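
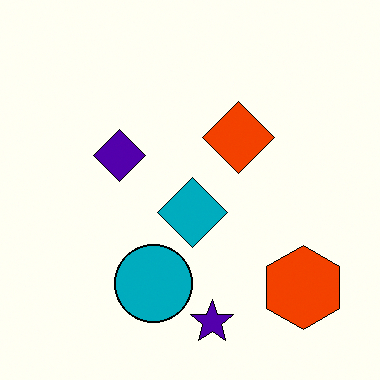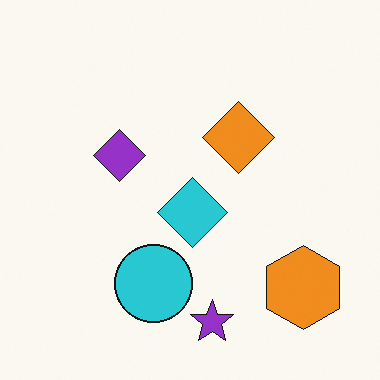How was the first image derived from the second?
This is the original image given much higher contrast.

Tones are pushed away from mid-grey across the whole image — a global contrast change.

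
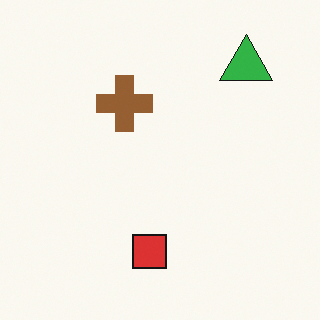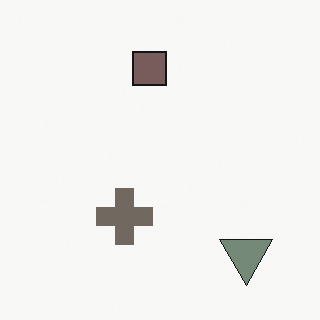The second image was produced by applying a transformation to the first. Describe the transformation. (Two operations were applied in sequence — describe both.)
This is the original image made much more muted (saturation change), then flipped vertically (top ↔ bottom).

All colors are more muted and greyish — a global saturation change. The green triangle is in the top-right of the first image and the bottom-right of the second — shapes on opposite sides of the horizontal midline have swapped in a mirror flip.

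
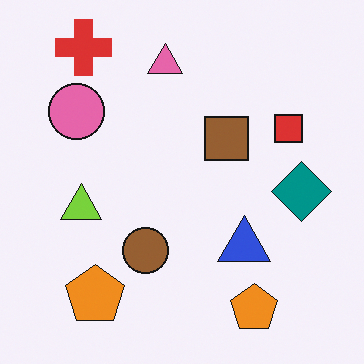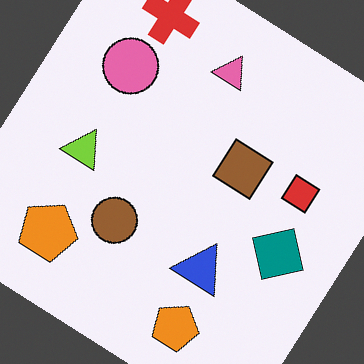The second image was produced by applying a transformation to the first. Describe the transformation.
It was rotated clockwise by a large amount — several tens of degrees.

Every shape is tilted by the same angle and the image corners show triangular fill wedges — a whole-image rotation by a non-right angle.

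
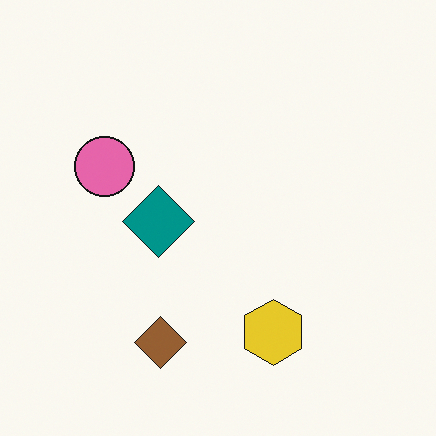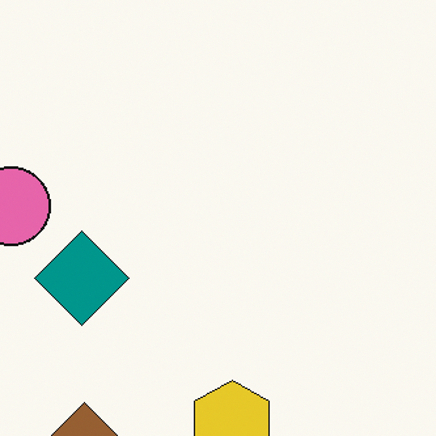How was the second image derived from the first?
Cropped slightly and scaled back up.

The visible shapes are larger and the field of view is narrower; shapes near the original edges may be partly or wholly outside the frame — a crop-and-rescale.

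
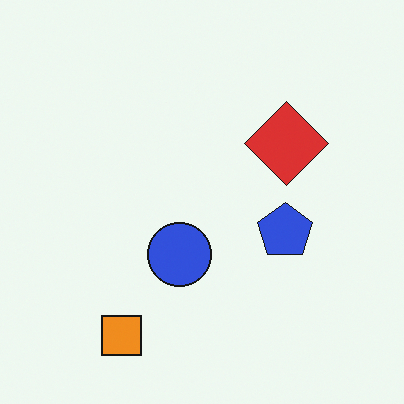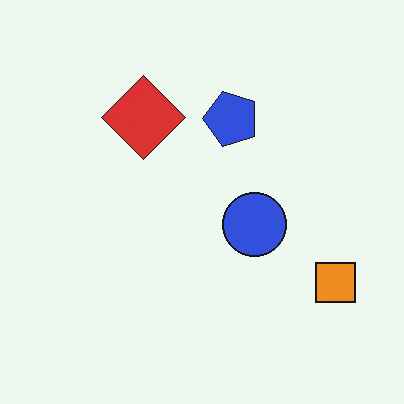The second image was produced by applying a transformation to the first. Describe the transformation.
Rotated 90° counter-clockwise.

The orange square sits in the bottom-left of the first image and the bottom-right of the second — consistent with a whole-image 90° counter-clockwise rotation.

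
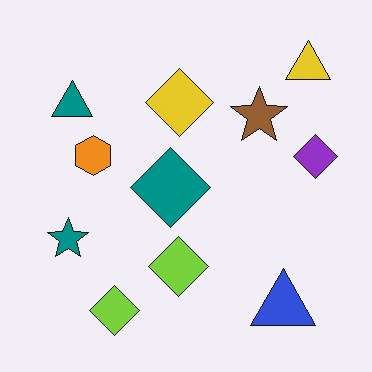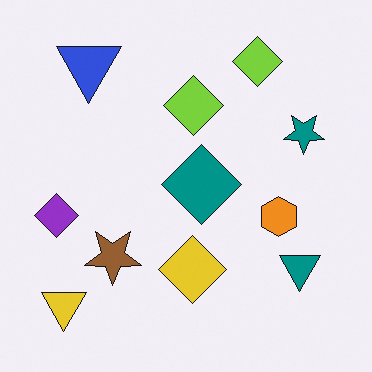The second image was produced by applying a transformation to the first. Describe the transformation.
Rotated 180°.

The yellow triangle sits in the top-right of the first image and the bottom-left of the second — consistent with a whole-image 180° rotation.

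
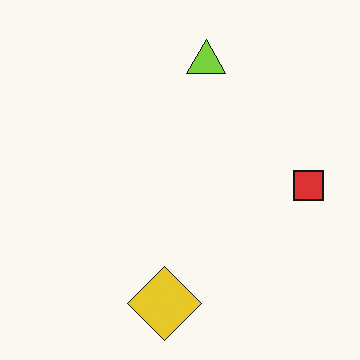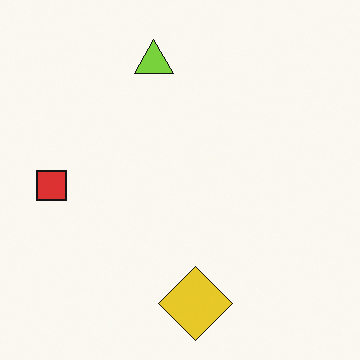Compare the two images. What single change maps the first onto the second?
The image was flipped horizontally (left ↔ right).

The red square is in the right of the first image and the left of the second — shapes on opposite sides of the vertical midline have swapped in a mirror flip.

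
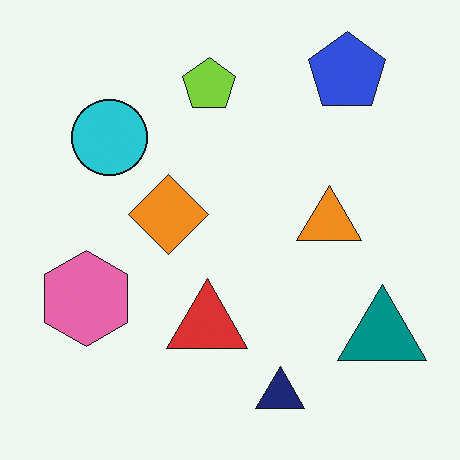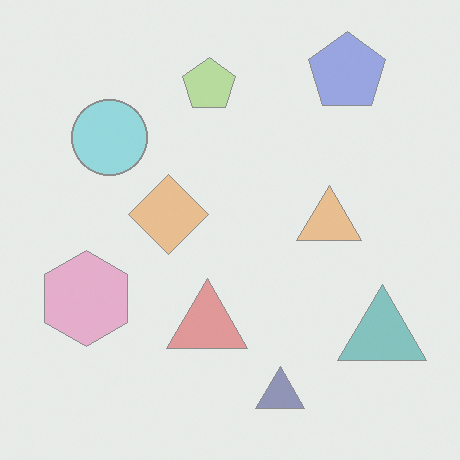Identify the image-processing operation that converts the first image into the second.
The second image is the first washed out (contrast reduced).

Tones are pushed toward mid-grey across the whole image — a global contrast change.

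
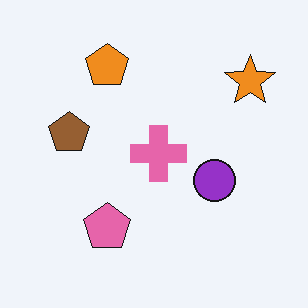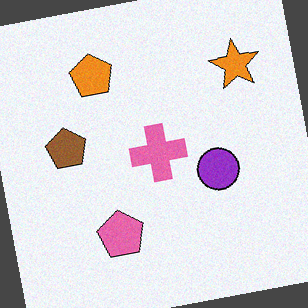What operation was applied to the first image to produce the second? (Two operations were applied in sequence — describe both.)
It was degraded with light additive noise, then rotated counter-clockwise by a slight angle.

Random speckle covers the whole image, including the flat background. Every shape is tilted by the same angle and the image corners show triangular fill wedges — a whole-image rotation by a non-right angle.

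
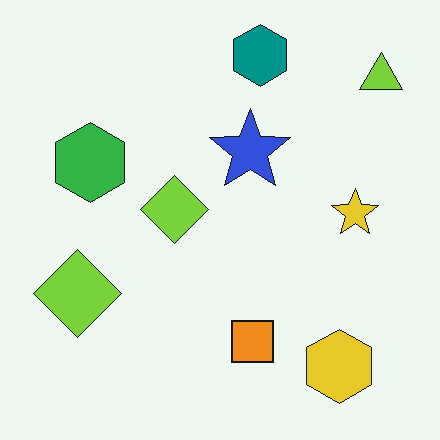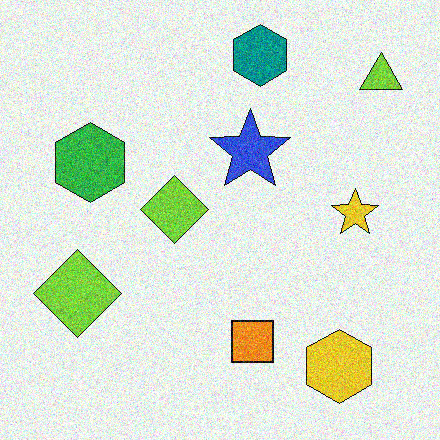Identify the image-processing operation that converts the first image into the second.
This is the original image degraded with moderate additive noise.

Random speckle covers the whole image, including the flat background.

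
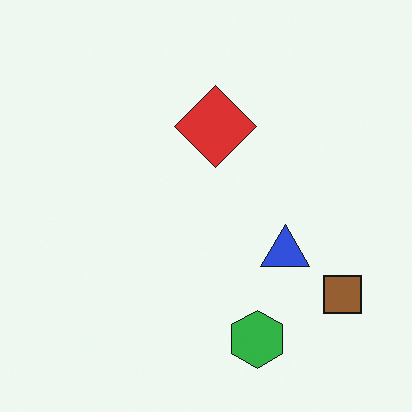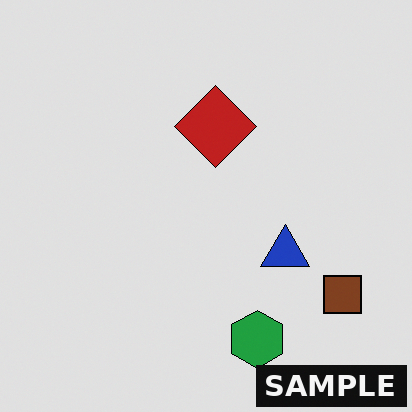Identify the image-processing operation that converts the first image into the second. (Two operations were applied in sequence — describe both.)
It was moderately posterized, then watermarked with the text "SAMPLE" in the lower-right corner.

Each flat color has snapped to a coarser quantized level — most visibly, the near-white background has dropped to a flat grey. A dark label reading "SAMPLE" appears in the lower-right corner.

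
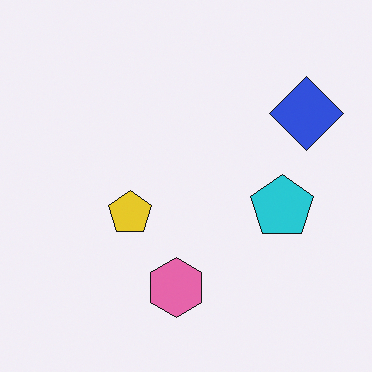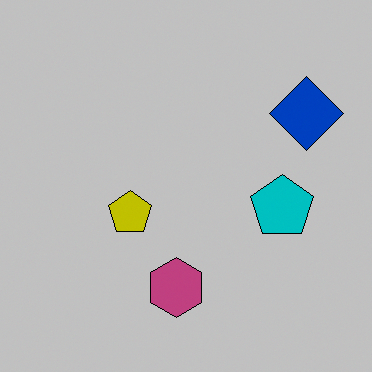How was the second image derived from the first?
The second image is the first heavily posterized to just a handful of flat colors.

Each flat color has snapped to a coarser quantized level — most visibly, the near-white background has dropped to a flat grey.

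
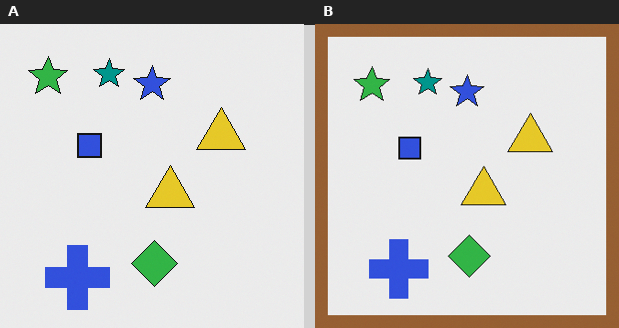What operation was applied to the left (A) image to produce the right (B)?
The transformation is: framed with a brown border.

A solid brown frame runs around the edge of the right (B) image, with the content slightly shrunk inside it.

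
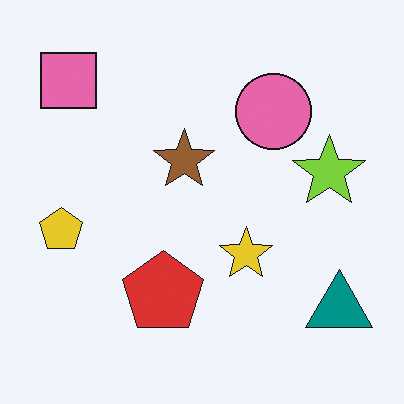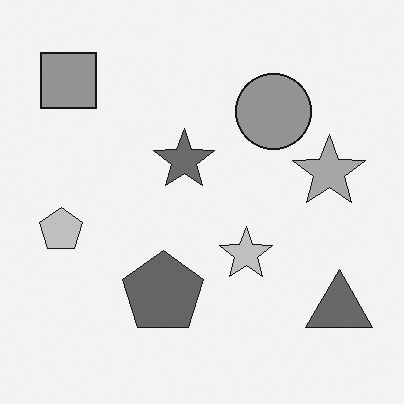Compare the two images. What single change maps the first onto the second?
Converted to grayscale.

All color is removed — every shape is now a shade of grey.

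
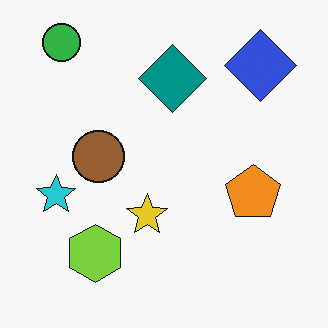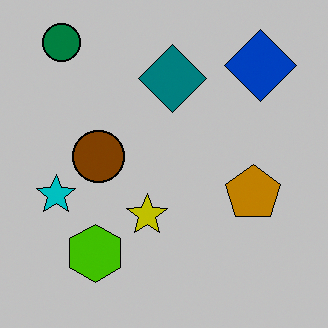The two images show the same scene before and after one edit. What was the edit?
The transformation is: heavily posterized to just a handful of flat colors.

Each flat color has snapped to a coarser quantized level — most visibly, the near-white background has dropped to a flat grey.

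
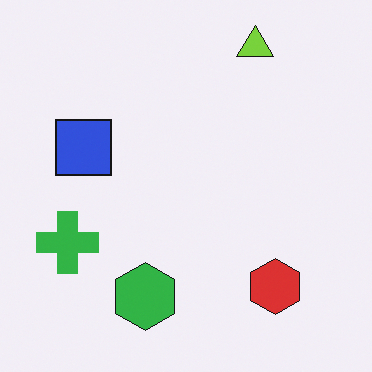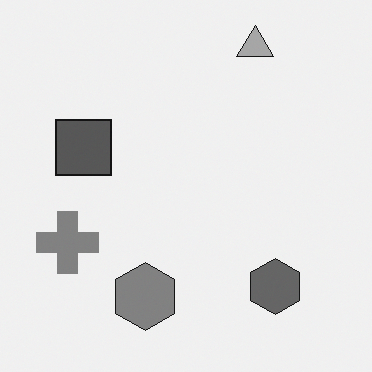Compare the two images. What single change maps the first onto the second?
This is the original image converted to grayscale.

All color is removed — every shape is now a shade of grey.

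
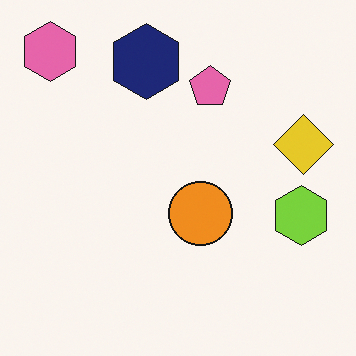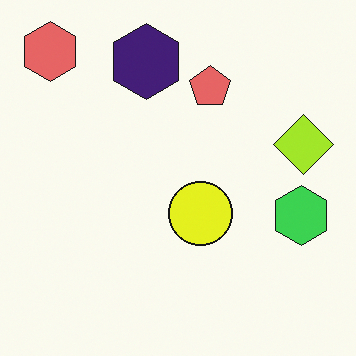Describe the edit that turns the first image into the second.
The image was hue-shifted by a small amount.

Every shape's color has rotated by the same amount around the hue wheel — a uniform hue shift.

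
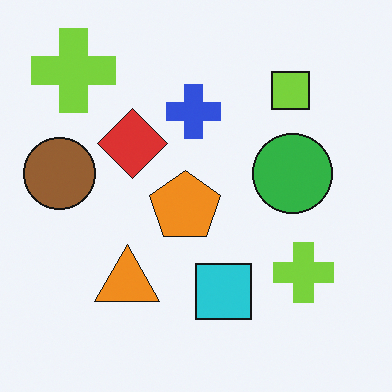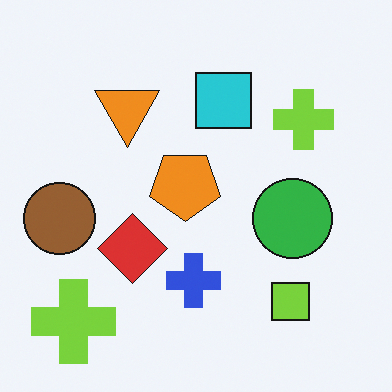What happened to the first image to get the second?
The transformation is: flipped vertically (top ↔ bottom).

The lime square is in the top-right of the first image and the bottom-right of the second — shapes on opposite sides of the horizontal midline have swapped in a mirror flip.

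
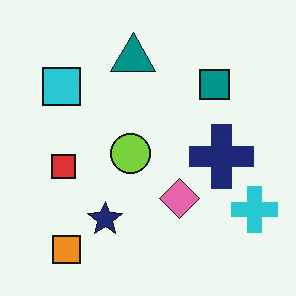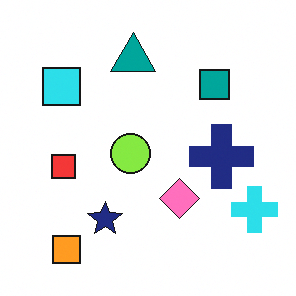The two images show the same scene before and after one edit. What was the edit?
The image was brightened a little.

Every pixel — background and shapes alike — is uniformly brightened.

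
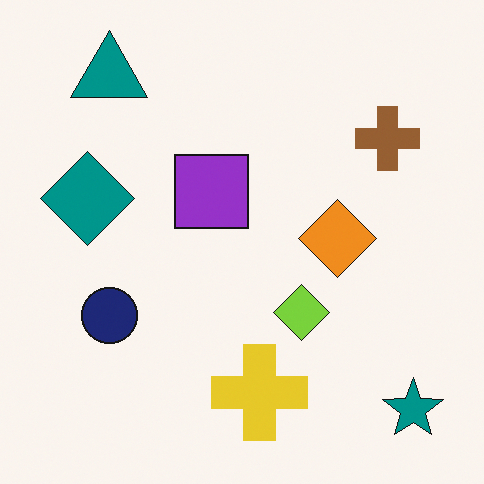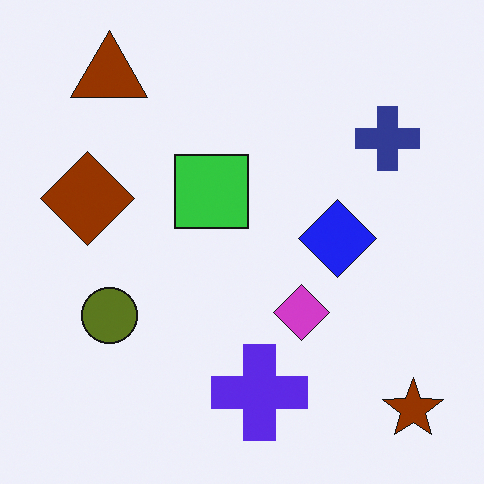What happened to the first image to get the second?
The image was hue-shifted through roughly half the color wheel.

Every shape's color has rotated by the same amount around the hue wheel — a uniform hue shift.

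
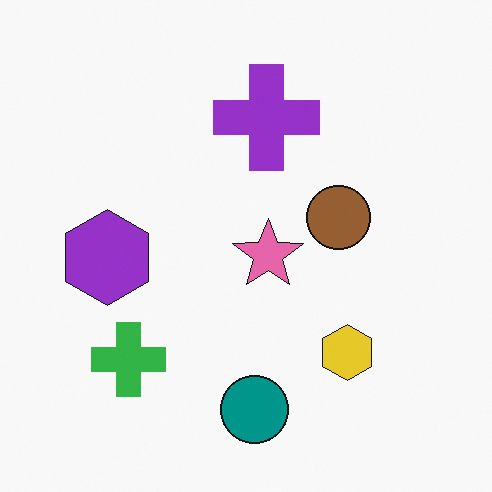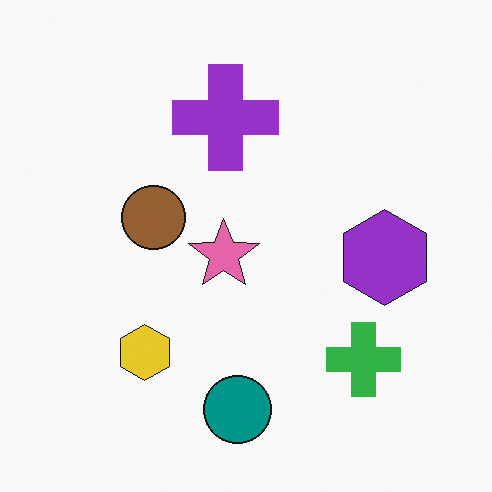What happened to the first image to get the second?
The transformation is: flipped horizontally (left ↔ right).

The purple hexagon is in the left of the first image and the right of the second — shapes on opposite sides of the vertical midline have swapped in a mirror flip.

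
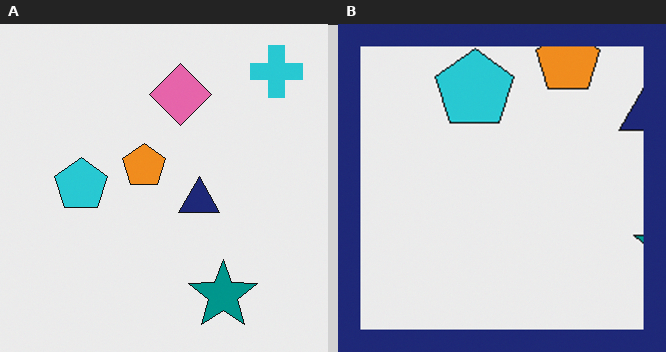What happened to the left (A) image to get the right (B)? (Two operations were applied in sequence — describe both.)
The right (B) image is the left (A) cropped to a noticeably smaller region and rescaled, then framed with a navy border.

The visible shapes are larger and the field of view is narrower; shapes near the original edges may be partly or wholly outside the frame — a crop-and-rescale. A solid navy frame runs around the edge of the right (B) image, with the content slightly shrunk inside it.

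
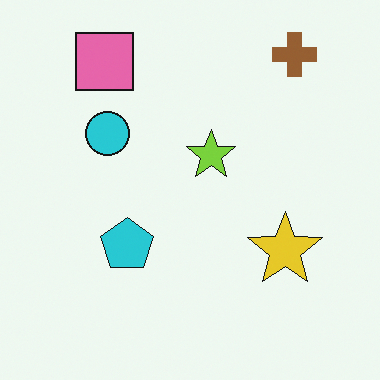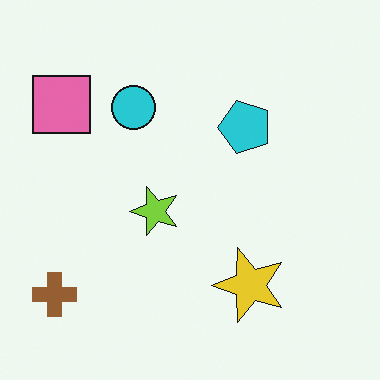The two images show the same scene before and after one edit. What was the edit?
The image was transposed (reflected across the top-left ↔ bottom-right diagonal).

Shapes have swapped their row and column positions — what was in the top-right is now in the bottom-left — a diagonal reflection.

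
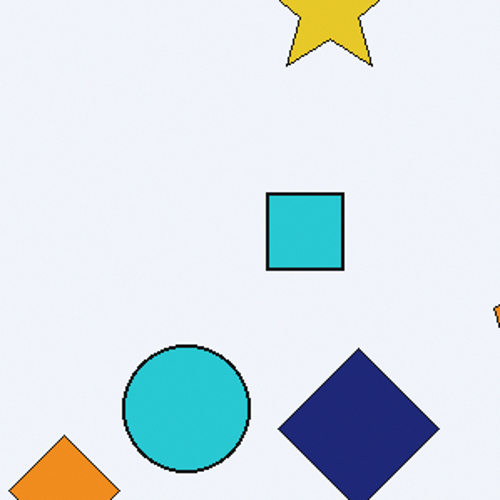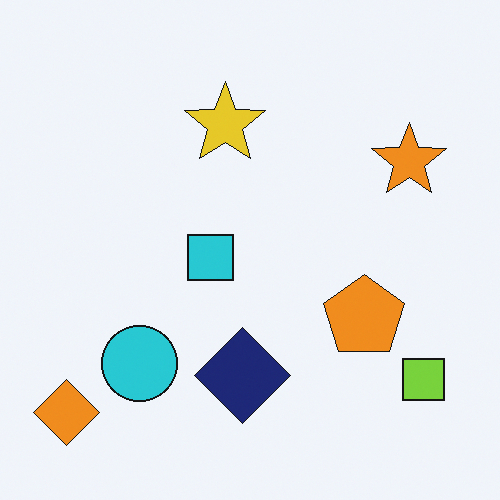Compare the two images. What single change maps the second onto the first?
The first image is the second cropped to a noticeably smaller region and rescaled.

The visible shapes are larger and the field of view is narrower; shapes near the original edges may be partly or wholly outside the frame — a crop-and-rescale.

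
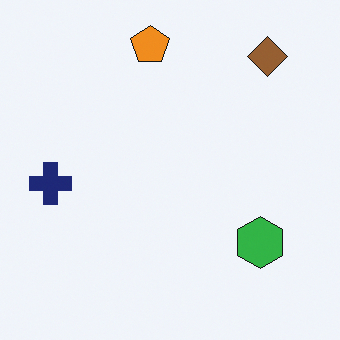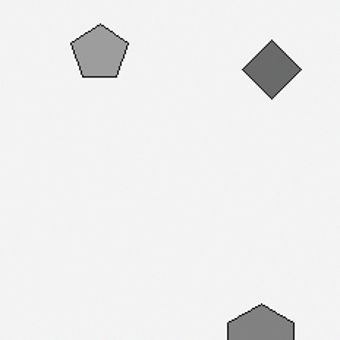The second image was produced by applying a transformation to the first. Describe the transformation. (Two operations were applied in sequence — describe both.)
The second image is the first converted to grayscale, then cropped to a modestly smaller region and rescaled.

All color is removed — every shape is now a shade of grey. The visible shapes are larger and the field of view is narrower; shapes near the original edges may be partly or wholly outside the frame — a crop-and-rescale.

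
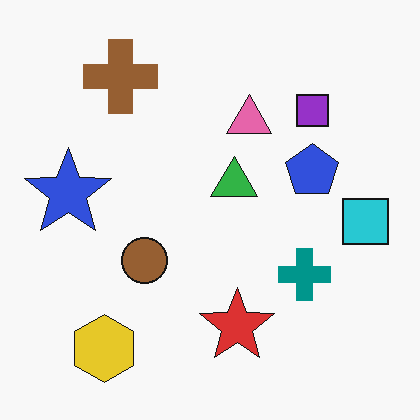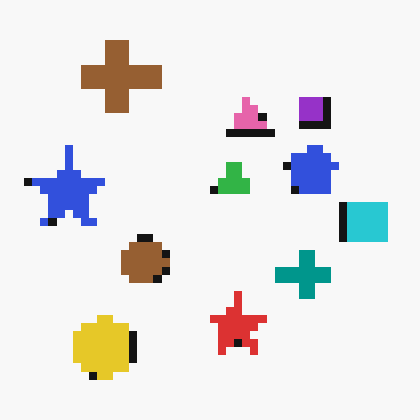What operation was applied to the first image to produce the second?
Pixelated into visible square blocks.

Shapes are reduced to large square blocks; fine edges and outlines are lost — a downscale-then-upscale (mosaic) effect.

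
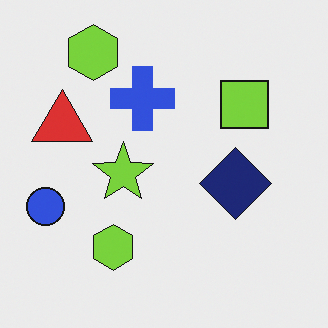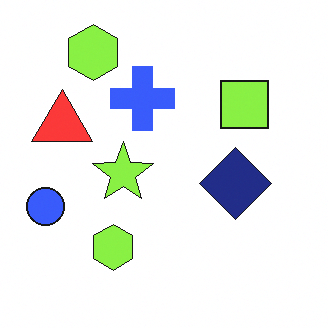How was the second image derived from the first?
The transformation is: brightened a little.

Every pixel — background and shapes alike — is uniformly brightened.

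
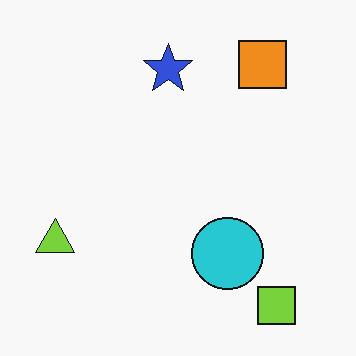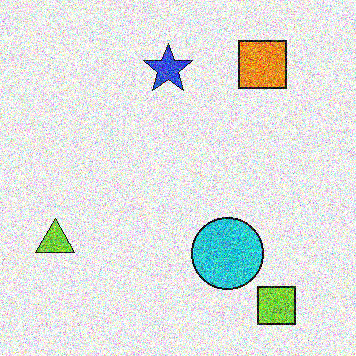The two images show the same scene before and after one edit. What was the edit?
The second image is the first degraded with strong gaussian noise.

Random speckle covers the whole image, including the flat background.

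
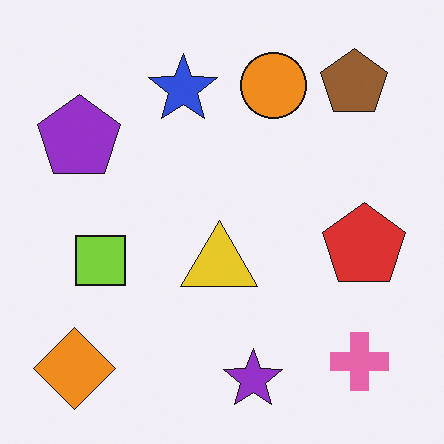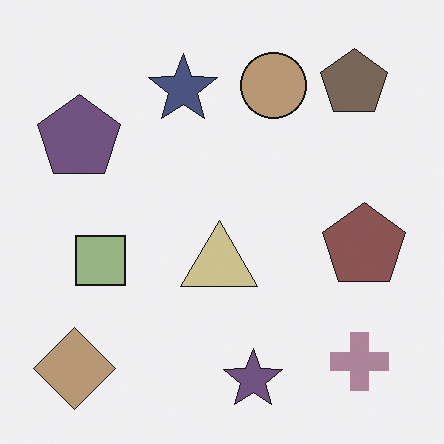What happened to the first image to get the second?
The image was heavily desaturated.

All colors are more muted and greyish — a global saturation change.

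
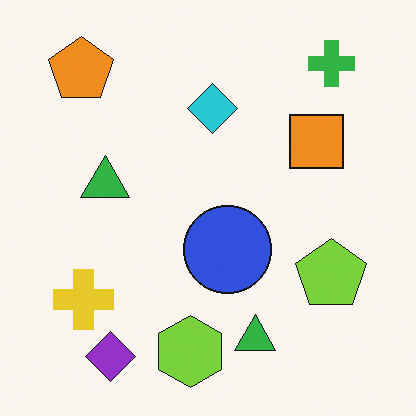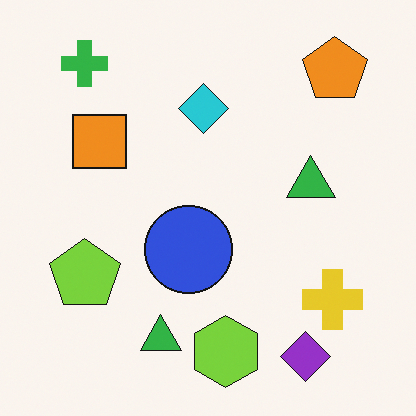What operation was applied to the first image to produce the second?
This is the original image flipped horizontally (left ↔ right).

The orange pentagon is in the top-left of the first image and the top-right of the second — shapes on opposite sides of the vertical midline have swapped in a mirror flip.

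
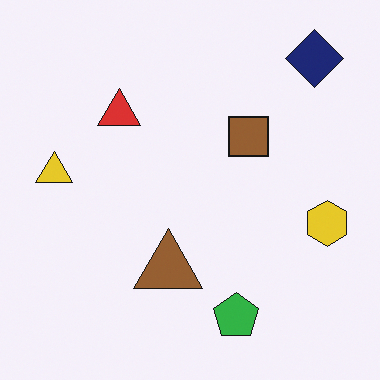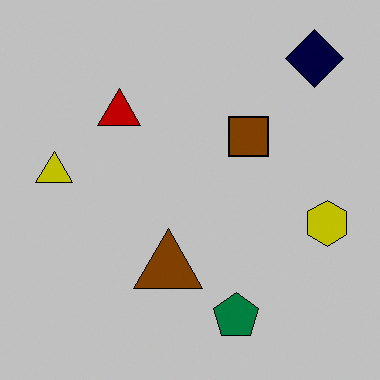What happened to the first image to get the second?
It was aggressively posterized.

Each flat color has snapped to a coarser quantized level — most visibly, the near-white background has dropped to a flat grey.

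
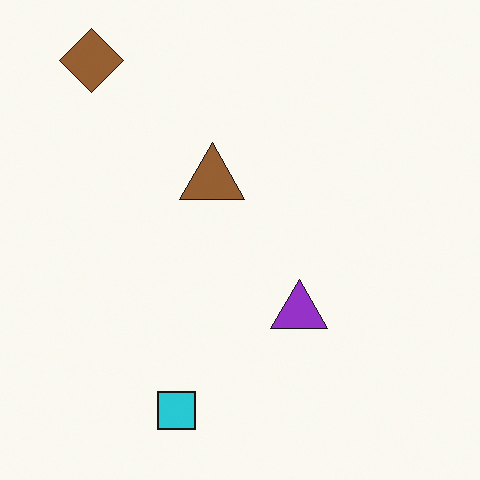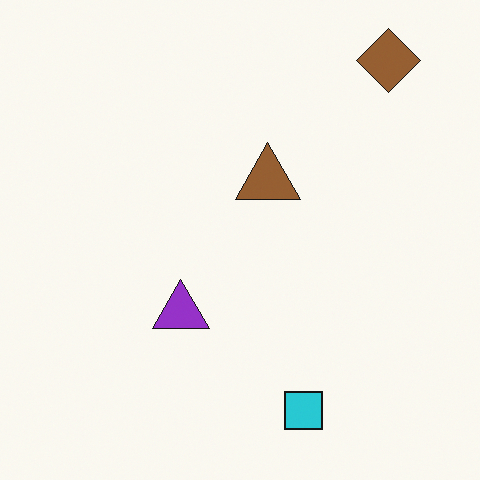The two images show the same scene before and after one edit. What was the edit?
The transformation is: flipped horizontally (left ↔ right).

The brown diamond is in the top-left of the first image and the top-right of the second — shapes on opposite sides of the vertical midline have swapped in a mirror flip.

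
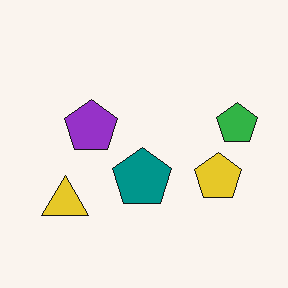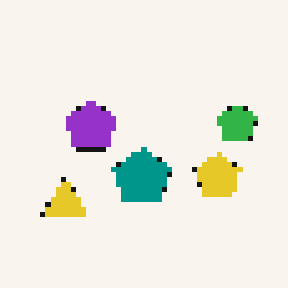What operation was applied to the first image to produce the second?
This is the original image mildly pixelated.

Shapes are reduced to large square blocks; fine edges and outlines are lost — a downscale-then-upscale (mosaic) effect.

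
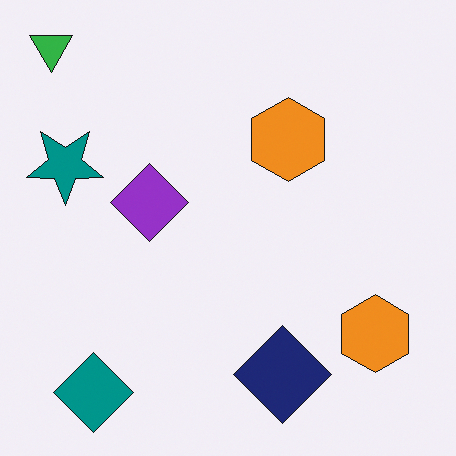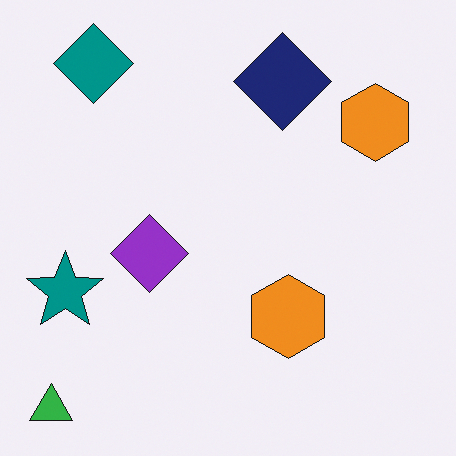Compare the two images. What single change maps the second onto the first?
The image was flipped vertically (top ↔ bottom).

The green triangle is in the bottom-left of the second image and the top-left of the first — shapes on opposite sides of the horizontal midline have swapped in a mirror flip.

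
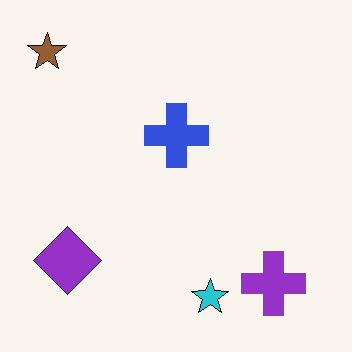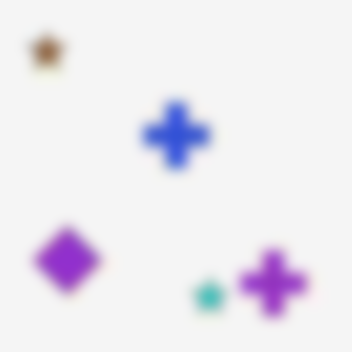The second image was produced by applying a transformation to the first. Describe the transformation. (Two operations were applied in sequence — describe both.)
The image was degraded with heavy JPEG compression, then heavily blurred.

Blocky 8×8 compression artifacts appear around shape edges and the flat background shows ringing — characteristic JPEG degradation. Shape edges and outlines are uniformly softened across the whole image.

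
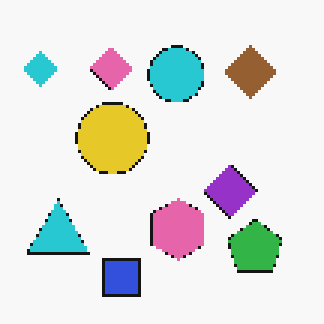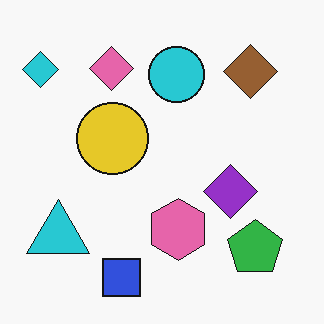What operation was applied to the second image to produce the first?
The image was lightly pixelated (a mild mosaic effect).

Shapes are reduced to large square blocks; fine edges and outlines are lost — a downscale-then-upscale (mosaic) effect.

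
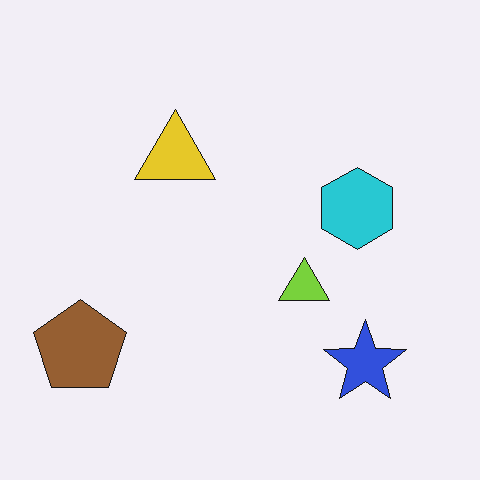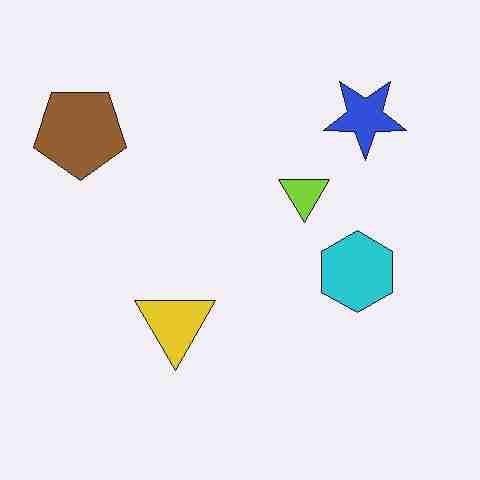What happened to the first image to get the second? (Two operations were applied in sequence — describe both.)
The image was flipped vertically (top ↔ bottom), then degraded with heavy JPEG compression.

The blue star is in the bottom-right of the first image and the top-right of the second — shapes on opposite sides of the horizontal midline have swapped in a mirror flip. Blocky 8×8 compression artifacts appear around shape edges and the flat background shows ringing — characteristic JPEG degradation.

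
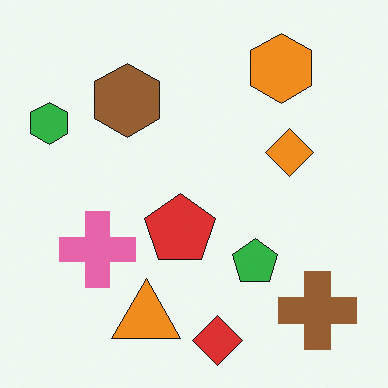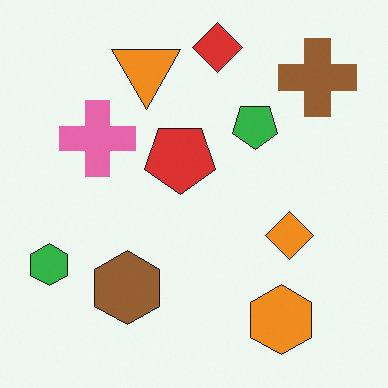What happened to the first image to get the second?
It was flipped vertically (top ↔ bottom).

The red diamond is in the bottom of the first image and the top of the second — shapes on opposite sides of the horizontal midline have swapped in a mirror flip.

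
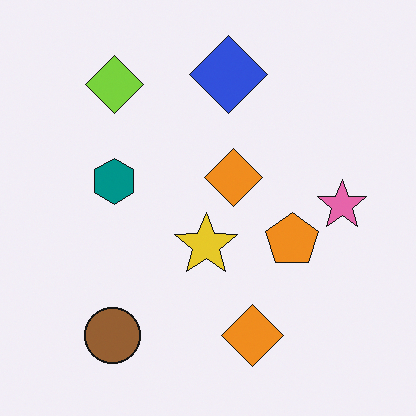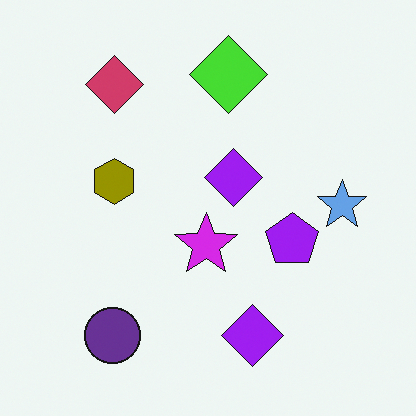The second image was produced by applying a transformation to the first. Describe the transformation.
It was hue-shifted through roughly half the color wheel.

Every shape's color has rotated by the same amount around the hue wheel — a uniform hue shift.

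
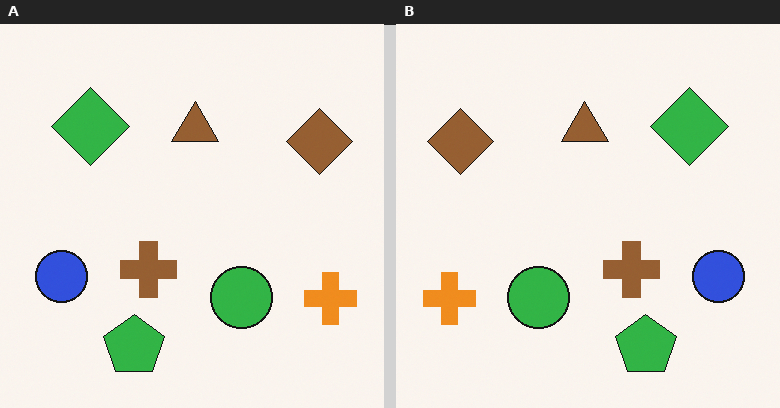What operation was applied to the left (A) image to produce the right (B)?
This is the original image flipped horizontally (left ↔ right).

The orange cross is in the bottom-right of the left (A) image and the bottom-left of the right (B) — shapes on opposite sides of the vertical midline have swapped in a mirror flip.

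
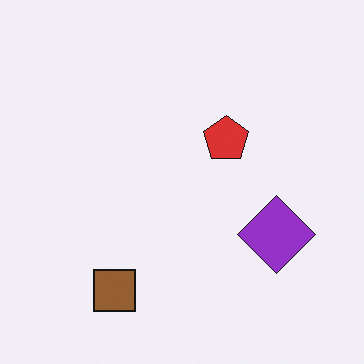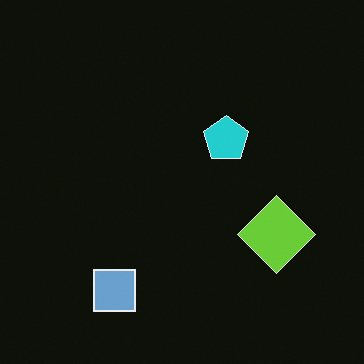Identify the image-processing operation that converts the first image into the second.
The image was color-inverted (negative).

The light background has become dark and every shape's color is its complement — a photographic negative.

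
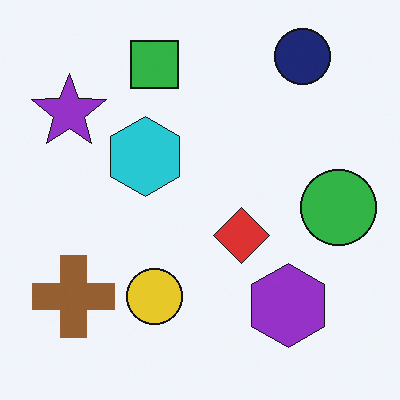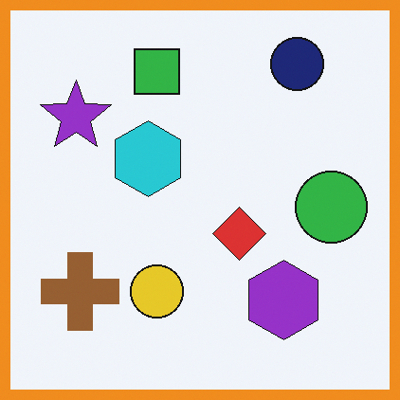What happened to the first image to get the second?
The second image is the first framed with a orange border.

A solid orange frame runs around the edge of the second image, with the content slightly shrunk inside it.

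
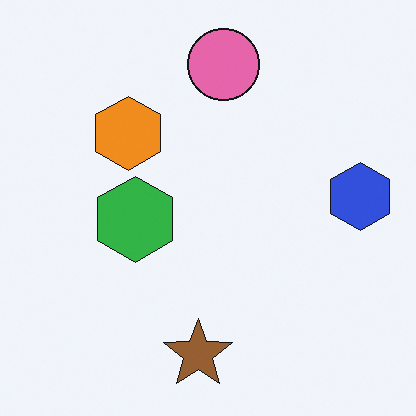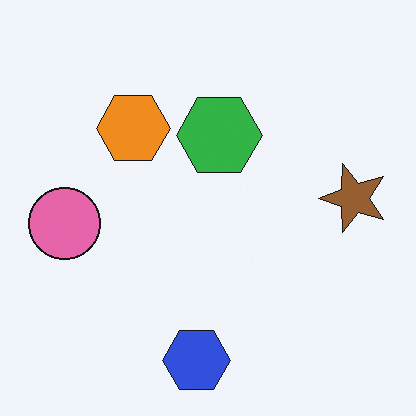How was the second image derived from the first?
This is the original image transposed (reflected across the top-left ↔ bottom-right diagonal).

Shapes have swapped their row and column positions — what was in the top-right is now in the bottom-left — a diagonal reflection.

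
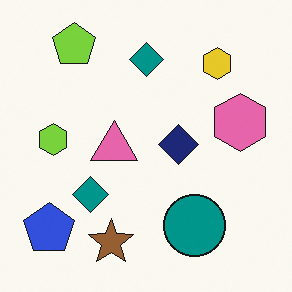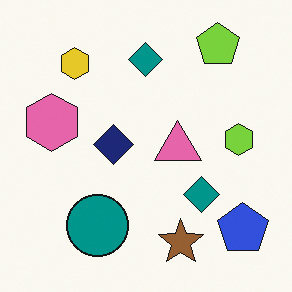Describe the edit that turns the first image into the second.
It was flipped horizontally (left ↔ right).

The blue pentagon is in the bottom-left of the first image and the bottom-right of the second — shapes on opposite sides of the vertical midline have swapped in a mirror flip.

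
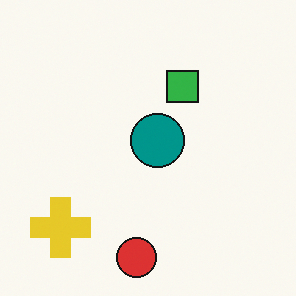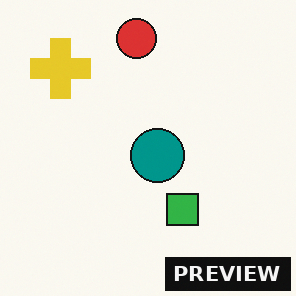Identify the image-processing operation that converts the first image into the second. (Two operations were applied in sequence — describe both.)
The transformation is: flipped vertically (top ↔ bottom), then watermarked with the text "PREVIEW" in the lower-right corner.

The red circle is in the bottom of the first image and the top of the second — shapes on opposite sides of the horizontal midline have swapped in a mirror flip. A dark label reading "PREVIEW" appears in the lower-right corner.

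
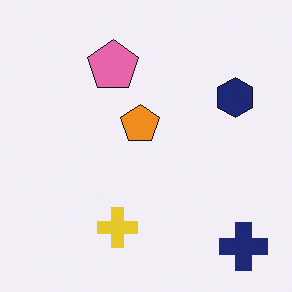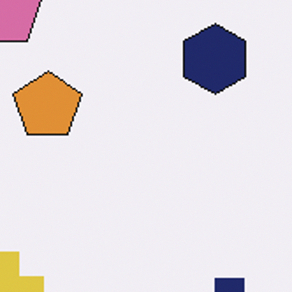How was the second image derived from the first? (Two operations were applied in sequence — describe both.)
The image was slightly desaturated, then cropped to a noticeably smaller region and rescaled.

All colors are more muted and greyish — a global saturation change. The visible shapes are larger and the field of view is narrower; shapes near the original edges may be partly or wholly outside the frame — a crop-and-rescale.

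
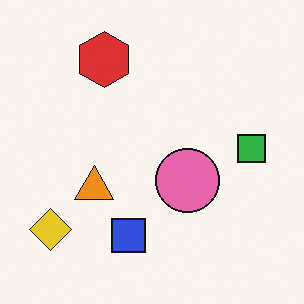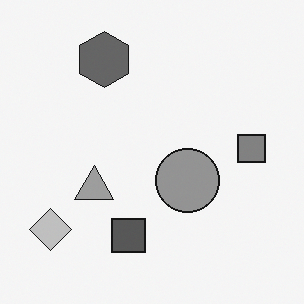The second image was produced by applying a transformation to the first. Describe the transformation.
The transformation is: converted to grayscale.

All color is removed — every shape is now a shade of grey.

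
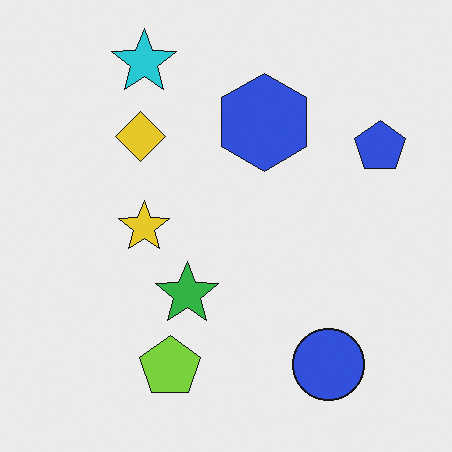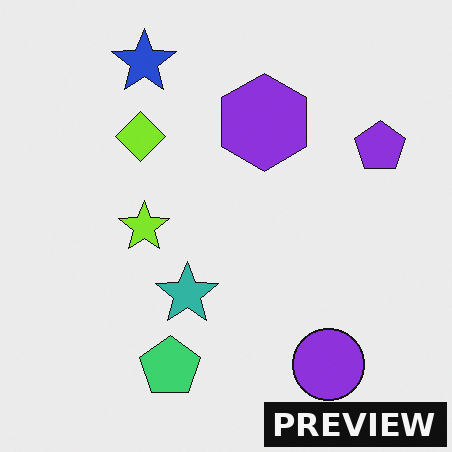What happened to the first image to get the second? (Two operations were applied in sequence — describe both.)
Hue-shifted slightly, then watermarked with the text "PREVIEW" in the lower-right corner.

Every shape's color has rotated by the same amount around the hue wheel — a uniform hue shift. A dark label reading "PREVIEW" appears in the lower-right corner.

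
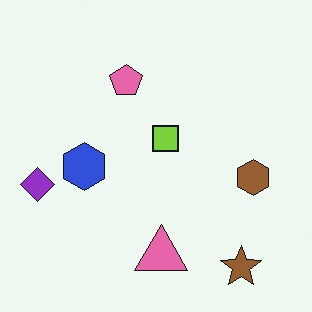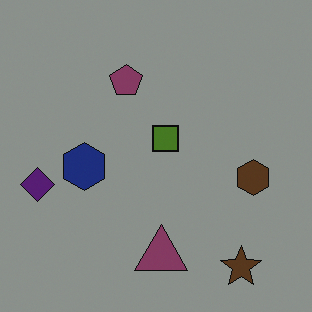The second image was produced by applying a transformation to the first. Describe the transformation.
The transformation is: noticeably darkened.

Every pixel — background and shapes alike — is uniformly darkened.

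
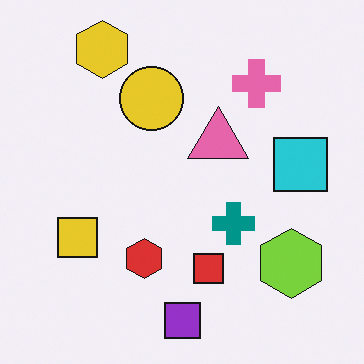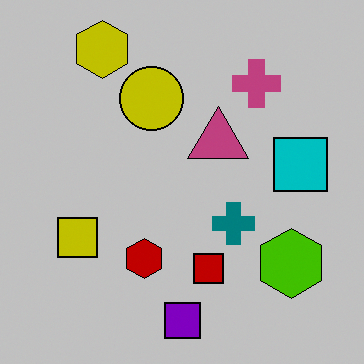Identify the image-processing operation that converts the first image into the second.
This is the original image heavily posterized to just a handful of flat colors.

Each flat color has snapped to a coarser quantized level — most visibly, the near-white background has dropped to a flat grey.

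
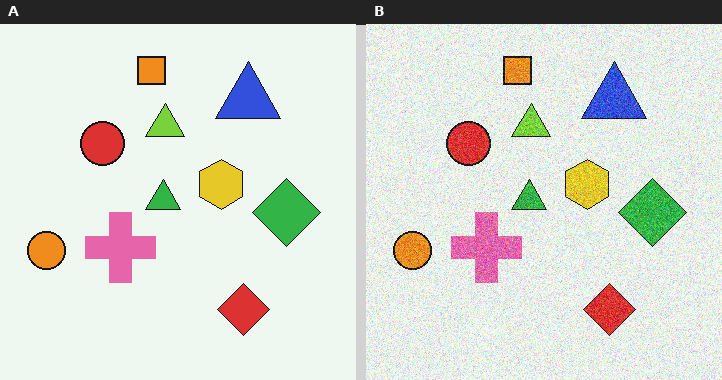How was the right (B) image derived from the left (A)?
Degraded with moderate additive noise.

Random speckle covers the whole image, including the flat background.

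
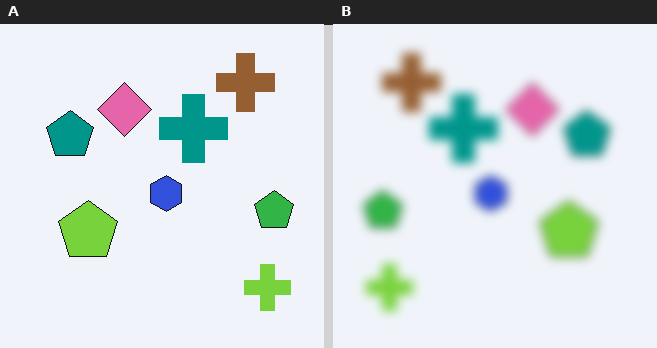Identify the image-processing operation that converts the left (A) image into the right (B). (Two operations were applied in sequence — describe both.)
It was flipped horizontally (left ↔ right), then strongly gaussian-blurred.

The green pentagon is in the right of the left (A) image and the left of the right (B) — shapes on opposite sides of the vertical midline have swapped in a mirror flip. Shape edges and outlines are uniformly softened across the whole image.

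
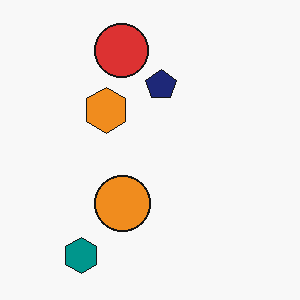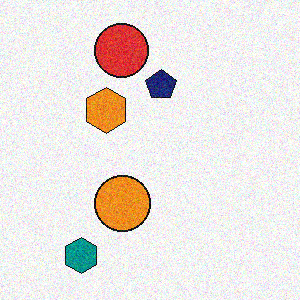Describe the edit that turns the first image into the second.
It was degraded with visible gaussian noise.

Random speckle covers the whole image, including the flat background.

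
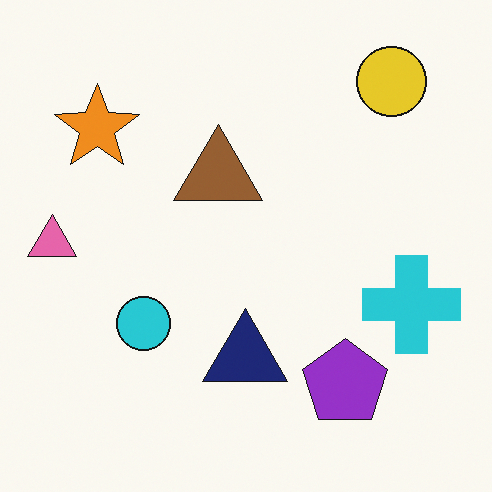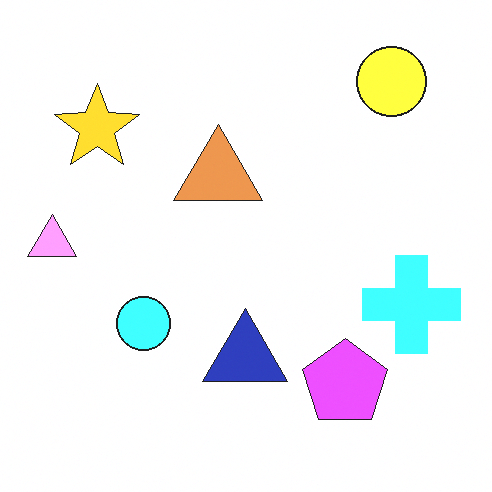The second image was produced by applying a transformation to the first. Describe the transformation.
It was substantially brightened.

Every pixel — background and shapes alike — is uniformly brightened.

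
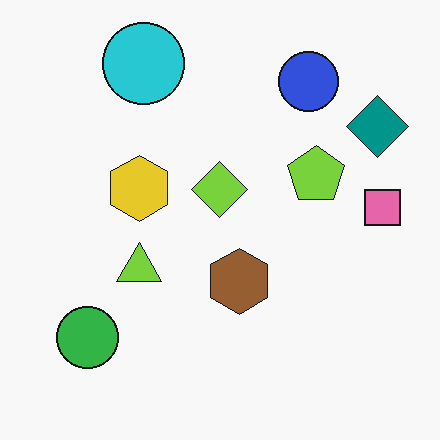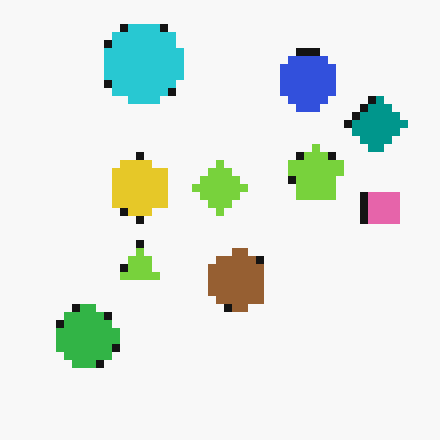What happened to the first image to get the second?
The image was moderately pixelated.

Shapes are reduced to large square blocks; fine edges and outlines are lost — a downscale-then-upscale (mosaic) effect.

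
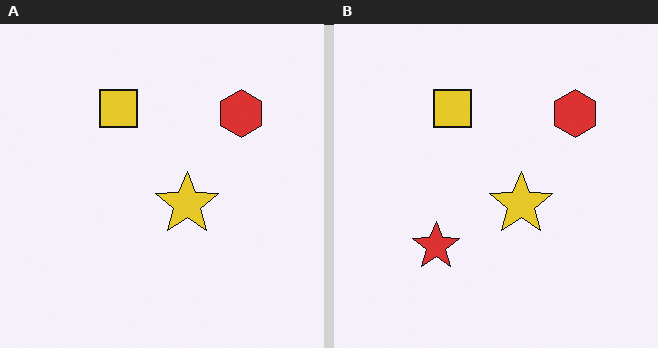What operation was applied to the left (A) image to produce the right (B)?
This is the original image overlaid with an additional red star.

A red star appears in the right (B) image that is absent from the left (A).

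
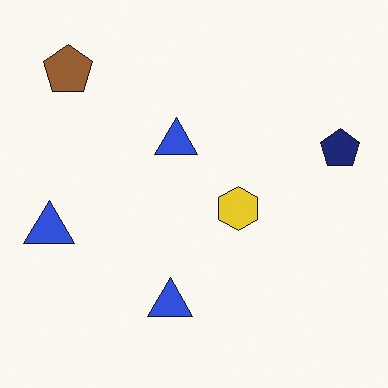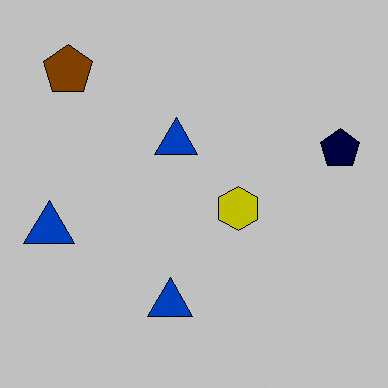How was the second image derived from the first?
It was aggressively posterized.

Each flat color has snapped to a coarser quantized level — most visibly, the near-white background has dropped to a flat grey.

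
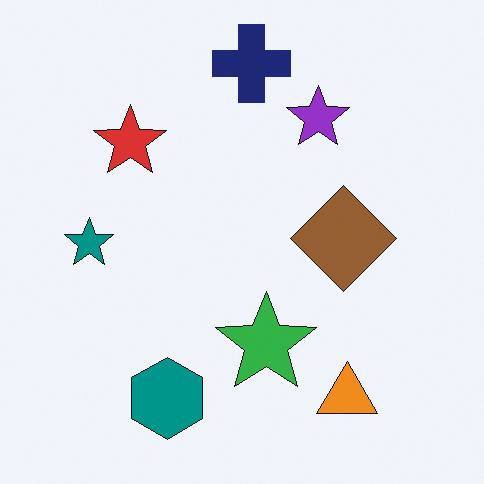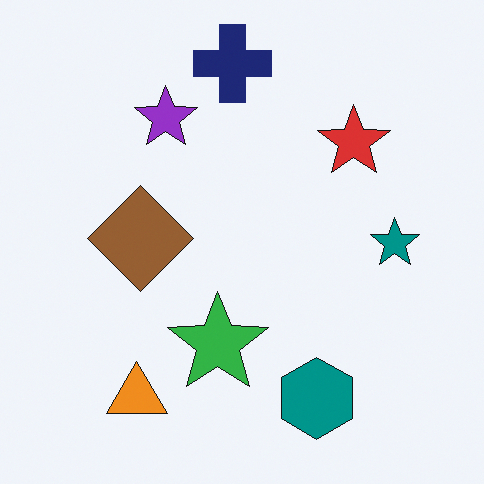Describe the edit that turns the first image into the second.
The image was flipped horizontally (left ↔ right).

The teal star is in the left of the first image and the right of the second — shapes on opposite sides of the vertical midline have swapped in a mirror flip.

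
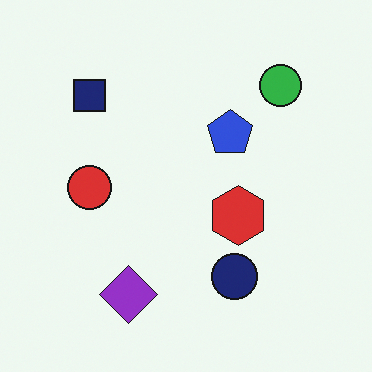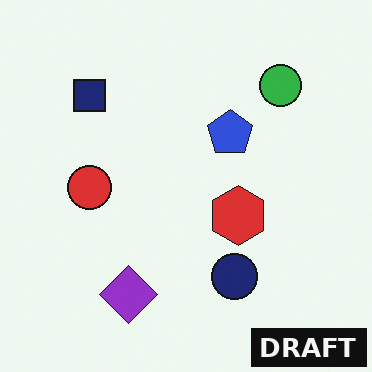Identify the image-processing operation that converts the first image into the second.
Watermarked with the text "DRAFT" in the lower-right corner.

A dark label reading "DRAFT" appears in the lower-right corner.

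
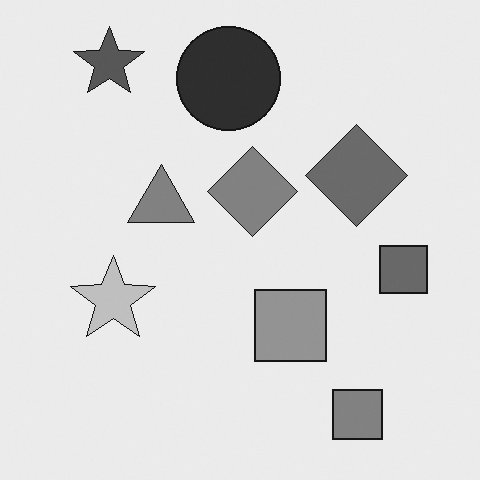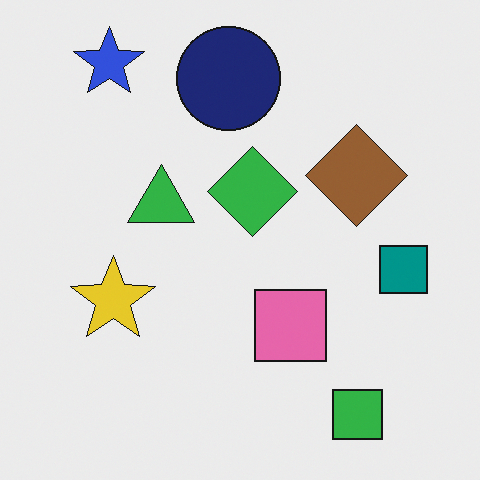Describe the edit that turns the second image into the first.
The transformation is: converted to grayscale.

All color is removed — every shape is now a shade of grey.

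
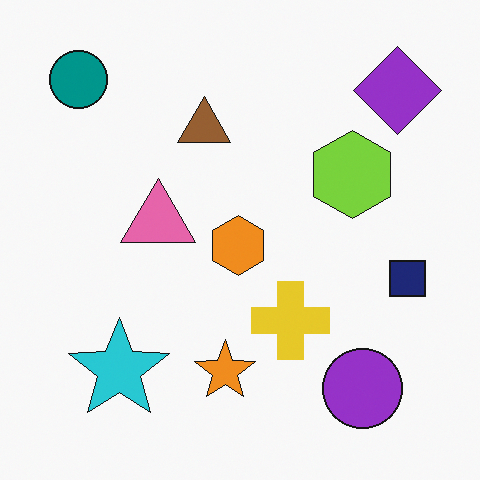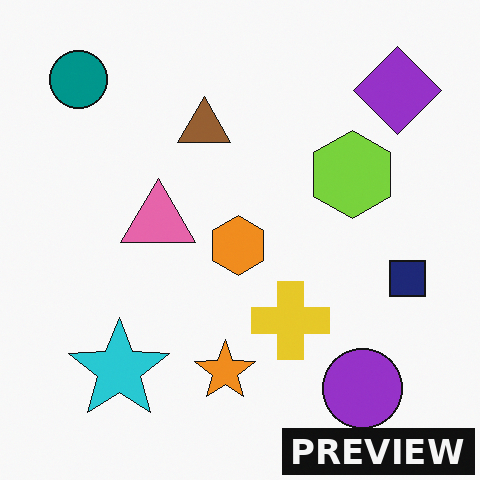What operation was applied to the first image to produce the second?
This is the original image watermarked with the text "PREVIEW" in the lower-right corner.

A dark label reading "PREVIEW" appears in the lower-right corner.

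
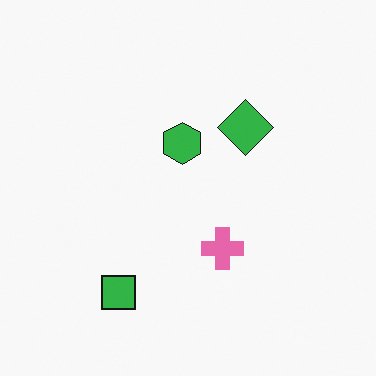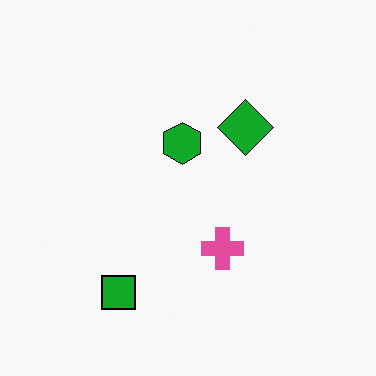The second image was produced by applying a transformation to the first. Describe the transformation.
The transformation is: given slightly increased contrast.

Tones are pushed away from mid-grey across the whole image — a global contrast change.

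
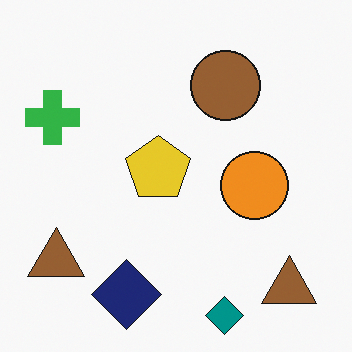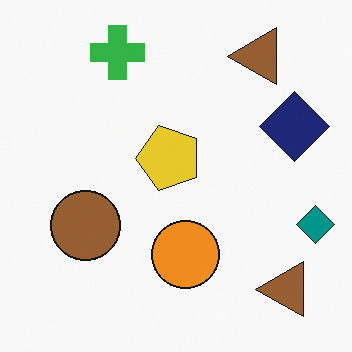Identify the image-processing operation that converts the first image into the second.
The transformation is: transposed (reflected across the top-left ↔ bottom-right diagonal).

Shapes have swapped their row and column positions — what was in the top-right is now in the bottom-left — a diagonal reflection.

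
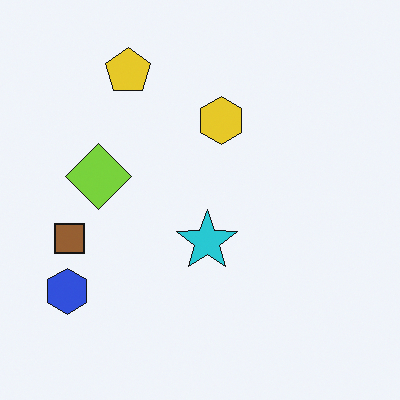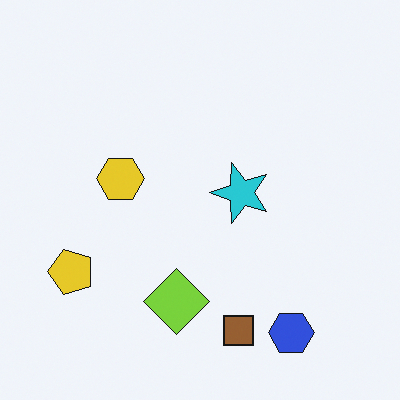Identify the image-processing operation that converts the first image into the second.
This is the original image rotated 90° counter-clockwise.

The blue hexagon sits in the bottom-left of the first image and the bottom-right of the second — consistent with a whole-image 90° counter-clockwise rotation.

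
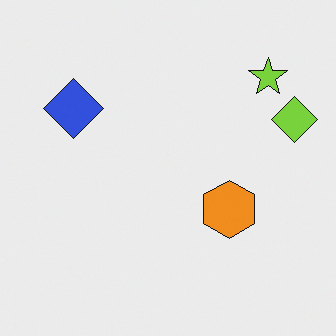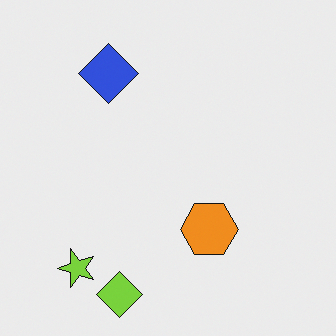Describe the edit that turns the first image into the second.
Transposed (reflected across the top-left ↔ bottom-right diagonal).

Shapes have swapped their row and column positions — what was in the top-right is now in the bottom-left — a diagonal reflection.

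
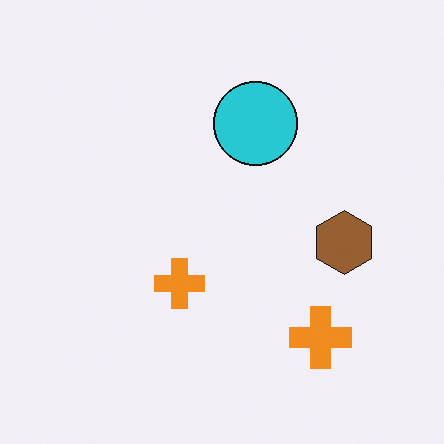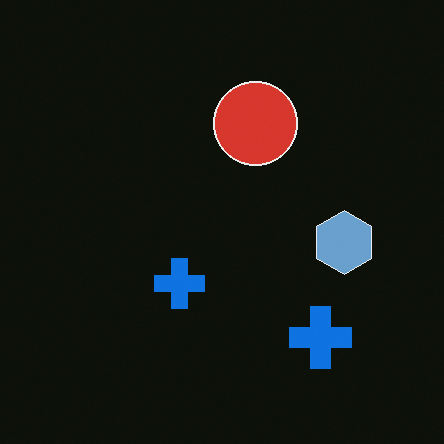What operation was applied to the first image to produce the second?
Color-inverted (negative).

The light background has become dark and every shape's color is its complement — a photographic negative.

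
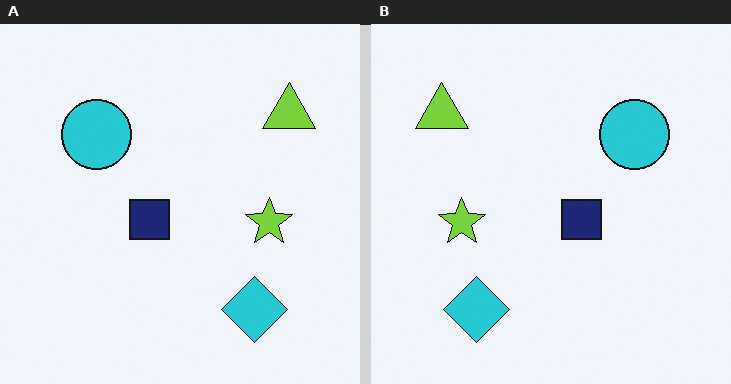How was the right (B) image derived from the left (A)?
The image was flipped horizontally (left ↔ right).

The lime triangle is in the top-right of the left (A) image and the top-left of the right (B) — shapes on opposite sides of the vertical midline have swapped in a mirror flip.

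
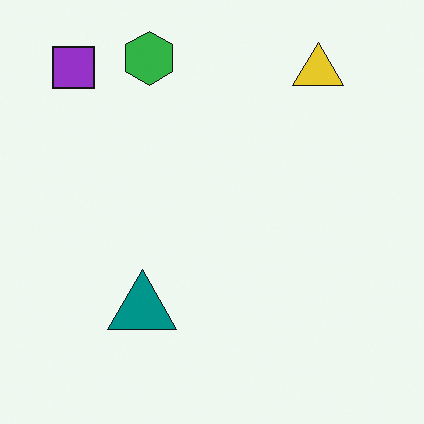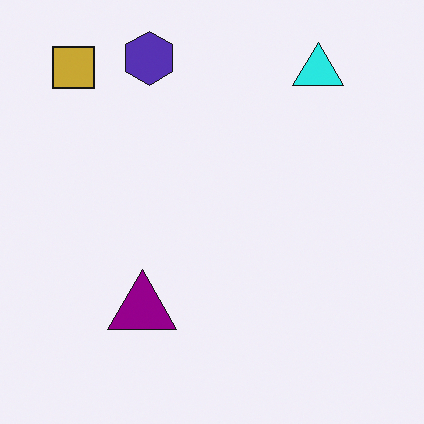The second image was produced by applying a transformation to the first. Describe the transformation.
This is the original image hue-shifted through roughly a third of the color wheel.

Every shape's color has rotated by the same amount around the hue wheel — a uniform hue shift.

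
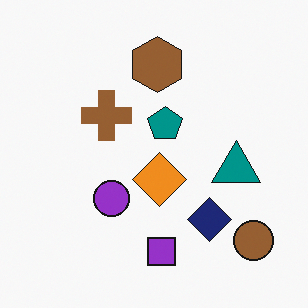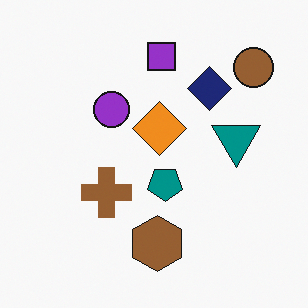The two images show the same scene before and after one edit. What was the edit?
This is the original image flipped vertically (top ↔ bottom).

The purple square is in the bottom of the first image and the top of the second — shapes on opposite sides of the horizontal midline have swapped in a mirror flip.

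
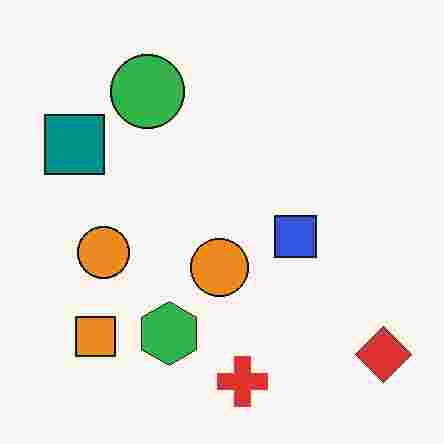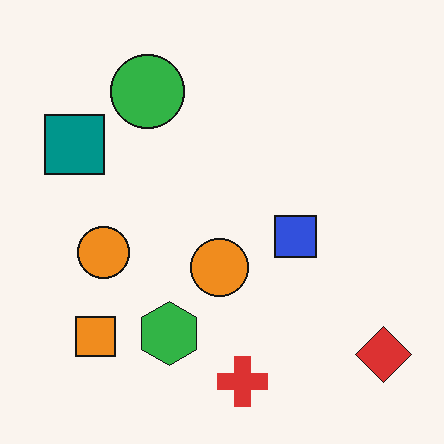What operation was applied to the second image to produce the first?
The image was heavily JPEG-compressed with obvious blocking artifacts.

Blocky 8×8 compression artifacts appear around shape edges and the flat background shows ringing — characteristic JPEG degradation.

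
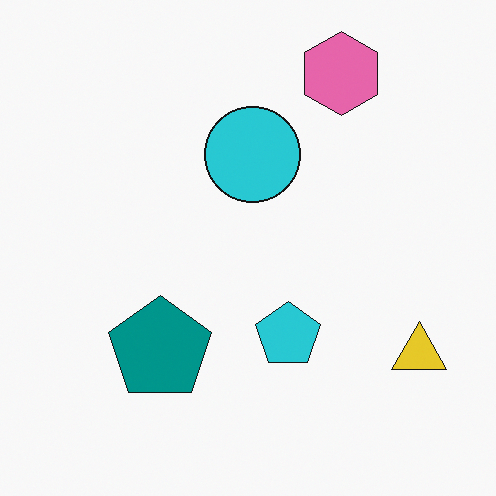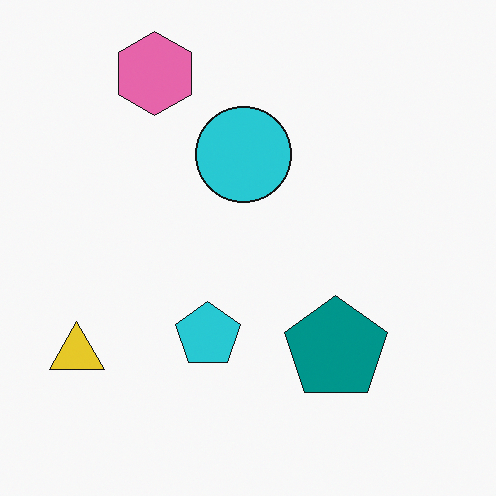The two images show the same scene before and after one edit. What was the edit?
Flipped horizontally (left ↔ right).

The yellow triangle is in the bottom-right of the first image and the bottom-left of the second — shapes on opposite sides of the vertical midline have swapped in a mirror flip.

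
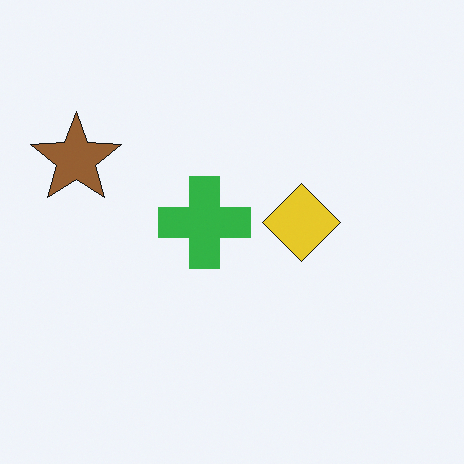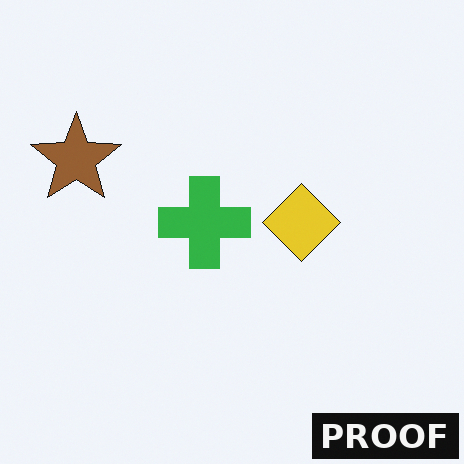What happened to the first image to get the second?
The second image is the first watermarked with the text "PROOF" in the lower-right corner.

A dark label reading "PROOF" appears in the lower-right corner.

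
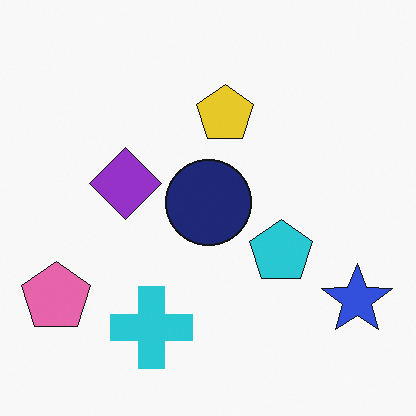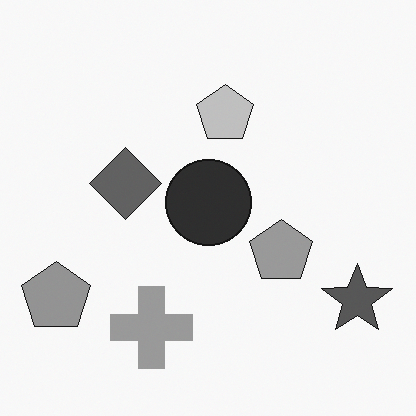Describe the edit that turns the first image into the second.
This is the original image converted to grayscale.

All color is removed — every shape is now a shade of grey.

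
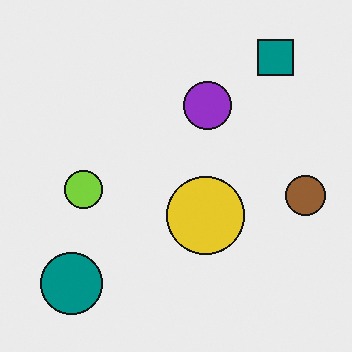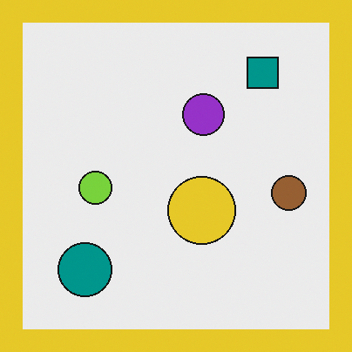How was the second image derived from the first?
It was framed with a yellow border.

A solid yellow frame runs around the edge of the second image, with the content slightly shrunk inside it.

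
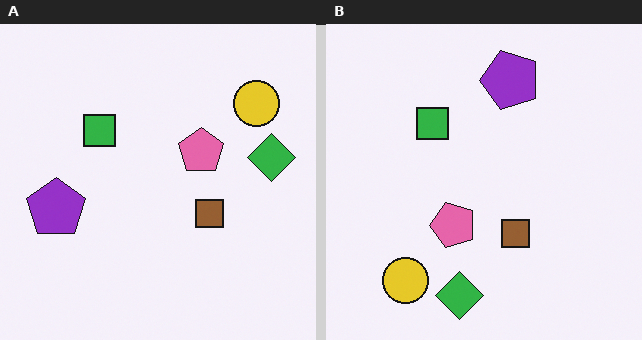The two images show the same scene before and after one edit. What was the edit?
The image was transposed (reflected across the top-left ↔ bottom-right diagonal).

Shapes have swapped their row and column positions — what was in the top-right is now in the bottom-left — a diagonal reflection.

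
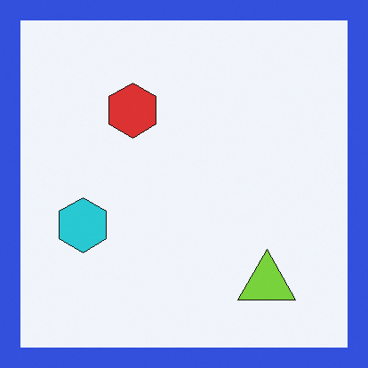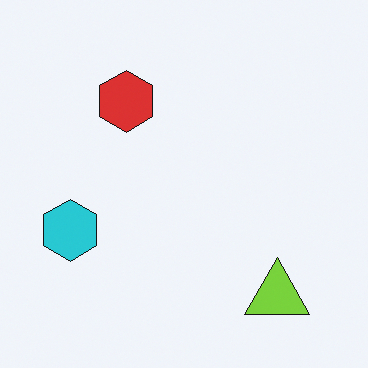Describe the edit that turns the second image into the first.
The first image is the second framed with a blue border.

A solid blue frame runs around the edge of the first image, with the content slightly shrunk inside it.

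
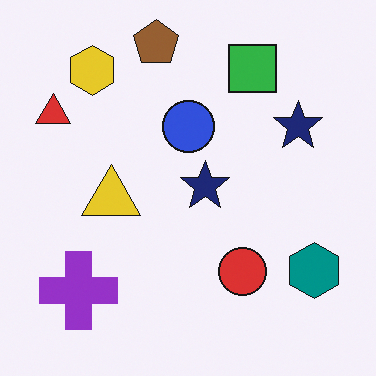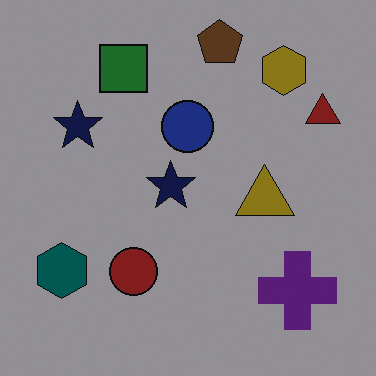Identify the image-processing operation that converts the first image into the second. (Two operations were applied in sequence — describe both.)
Darkened a lot, then flipped horizontally (left ↔ right).

Every pixel — background and shapes alike — is uniformly darkened. The red triangle is in the top-left of the first image and the top-right of the second — shapes on opposite sides of the vertical midline have swapped in a mirror flip.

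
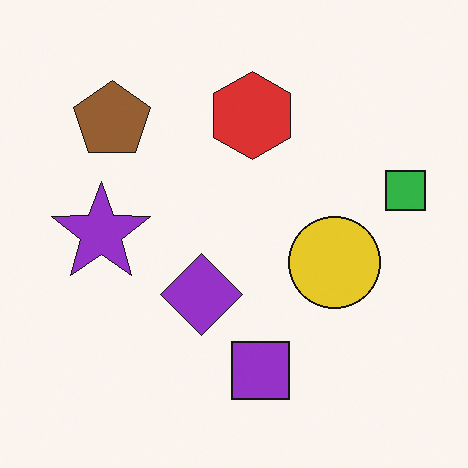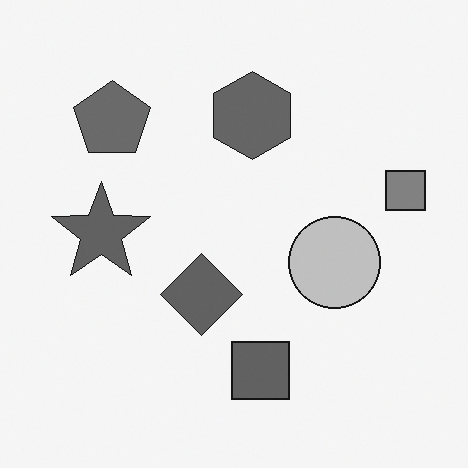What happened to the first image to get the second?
The second image is the first converted to grayscale.

All color is removed — every shape is now a shade of grey.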